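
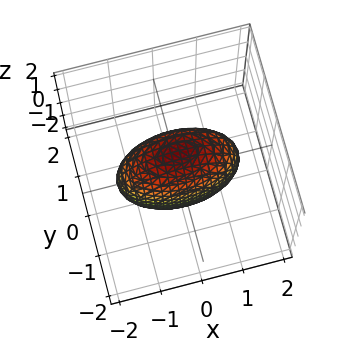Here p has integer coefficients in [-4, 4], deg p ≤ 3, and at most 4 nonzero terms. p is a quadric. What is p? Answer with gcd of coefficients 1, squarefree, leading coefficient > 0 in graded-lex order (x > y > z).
deg p = 2.
Symmetries: it's symmetric under y → −y, forcing even powers of y; mirror symmetry x ↦ −x ⇒ only even powers of x; it's symmetric under z → −z, forcing even powers of z.
Putting this together gives p.

x^2 + 3*y^2 + z^2 - 2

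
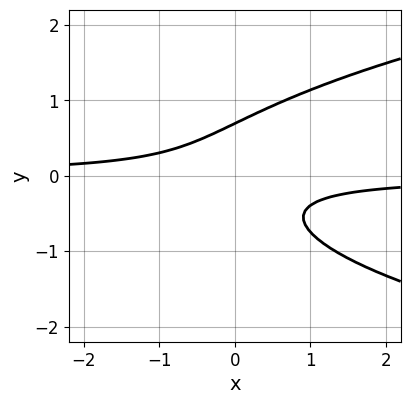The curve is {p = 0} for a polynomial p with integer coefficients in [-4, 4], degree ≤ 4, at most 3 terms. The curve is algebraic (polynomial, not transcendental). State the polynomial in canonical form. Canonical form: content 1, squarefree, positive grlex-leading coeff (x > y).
deg p = 3. The shape is more complex than any degree-2 curve.
Reading off the gridlines: the curve avoids every integer x-axis point in the box.
Assembling these constraints gives the stated polynomial.

3*y^3 - 3*x*y - 1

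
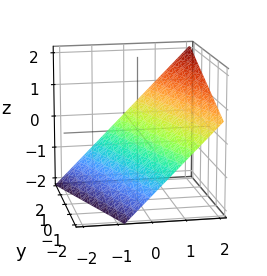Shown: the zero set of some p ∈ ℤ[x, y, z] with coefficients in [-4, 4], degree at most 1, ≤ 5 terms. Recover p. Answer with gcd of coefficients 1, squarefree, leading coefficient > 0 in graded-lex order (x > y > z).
deg p = 1.
From the visible intercepts: it crosses the y-axis at the gridline y = 2.
Fitting integer coefficients to these (and the overall shape) gives p.

3*x + y - 3*z - 2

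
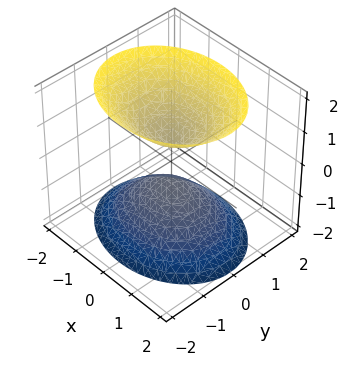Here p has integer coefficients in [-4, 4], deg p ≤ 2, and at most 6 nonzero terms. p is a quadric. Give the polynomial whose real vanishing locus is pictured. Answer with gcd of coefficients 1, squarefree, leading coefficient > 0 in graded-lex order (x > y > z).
1. I count 2 distinct pieces. They look like related sheets of one shape, so recover p as a whole.
2. Degree: two separate bowl-shaped sheets opening away from each other; a quadric, so deg p = 2.
3. Symmetries: mirror symmetry x ↦ −x ⇒ only even powers of x; the z ↦ −z reflection is a symmetry, so z appears only in even powers; it's symmetric under y → −y, forcing even powers of y.
4. From the visible intercepts: it misses every integer gridline on the y-axis; the surface avoids every integer x-axis point in the box.
5. Assembling these constraints gives the stated polynomial.

2*x^2 + 3*y^2 - 2*z^2 + 1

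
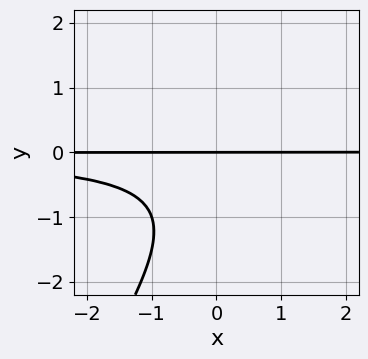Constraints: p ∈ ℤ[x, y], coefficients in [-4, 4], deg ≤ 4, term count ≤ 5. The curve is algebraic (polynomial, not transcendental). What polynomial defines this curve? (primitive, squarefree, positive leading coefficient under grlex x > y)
3*x*y^2 - 2*y^3 - 2*y^2 - 3*y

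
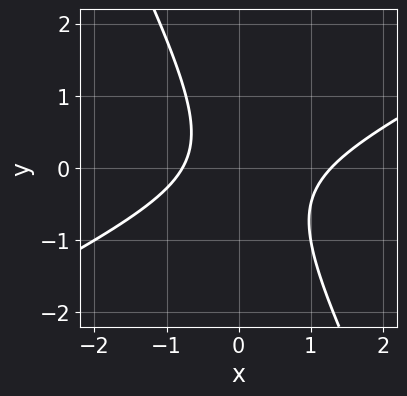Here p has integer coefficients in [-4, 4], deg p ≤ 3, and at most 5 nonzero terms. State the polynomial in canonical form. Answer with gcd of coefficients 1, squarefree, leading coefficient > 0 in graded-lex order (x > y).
(a) The degree is 2 — the shape is more complex than any degree-1 curve.
(b) Observable constraints: it misses every integer gridline on the y-axis.
(c) Matching integer coefficients to the picture gives p.

2*x^2 - 3*x*y - 2*y^2 - x - 2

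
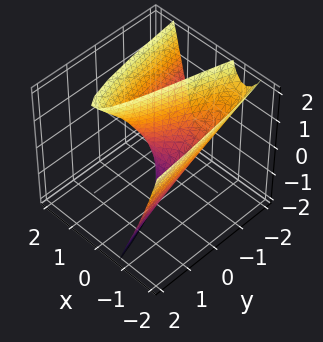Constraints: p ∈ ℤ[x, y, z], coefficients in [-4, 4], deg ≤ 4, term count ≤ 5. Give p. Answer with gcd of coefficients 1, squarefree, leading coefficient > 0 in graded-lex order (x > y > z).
3*x^3 + 2*x^2 - 3*x*z - x + 2*y

First, degree: no degree-2 surface has this shape, so deg p = 3.
Next, from the visible intercepts: every point of the z-axis in the box is on the surface; the x-axis gridline crossings are at x ∈ {-1, 0}; it crosses the y-axis at the gridline y = 0.
Finally, together with the visible shape, these determine p as stated.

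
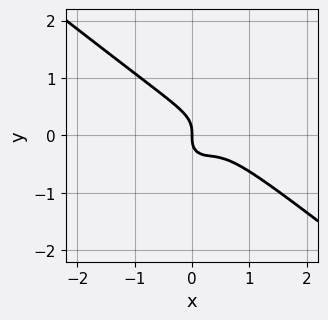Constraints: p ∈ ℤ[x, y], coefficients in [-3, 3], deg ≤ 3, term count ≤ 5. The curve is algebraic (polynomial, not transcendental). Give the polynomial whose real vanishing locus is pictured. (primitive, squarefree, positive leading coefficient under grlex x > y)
Degree: the shape is more complex than any degree-2 curve, so deg p = 3.
Against the integer gridlines: it meets the y-axis at y = 0 (among the integer gridlines); it meets the x-axis at x = 0 (among the integer gridlines).
These observations pin down the coefficients.

3*x^3 + 2*x^2*y + 3*y^3 - 2*x^2 + x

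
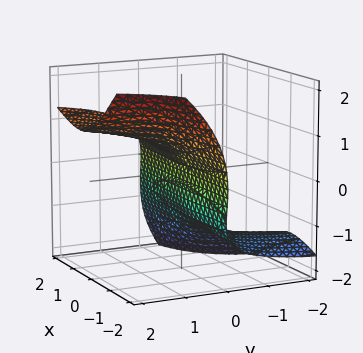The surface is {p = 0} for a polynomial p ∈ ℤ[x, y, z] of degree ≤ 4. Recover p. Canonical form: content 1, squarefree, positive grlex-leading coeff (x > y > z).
2*x^2*y - 3*x*y*z - 2*z^3 - 2*z^2 + 3*y

The degree is 3 — no degree-2 surface has this shape.
Reading off the gridlines: it meets the y-axis at y = 0 (among the integer gridlines); among the integer gridlines, it crosses the z-axis at z ∈ {-1, 0}.
The integer polynomial consistent with all of this is the stated p. Check: (2, 0, 0) on the x-axis lies on the surface, and p(2, 0, 0) = 0. ✓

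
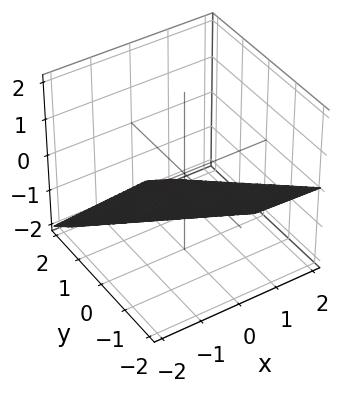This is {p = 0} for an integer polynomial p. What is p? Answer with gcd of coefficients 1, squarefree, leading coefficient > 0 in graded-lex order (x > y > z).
(a) The degree is 1 — the surface is flat (a plane).
(b) Observable constraints: one z-axis crossing is at z = -1; it crosses the y-axis at the gridline y = -1.
(c) Assembling these constraints gives the stated polynomial. Check: (-2, 0, 0) on the x-axis lies on the surface, and p(-2, 0, 0) = 0. ✓

x + 2*y + 2*z + 2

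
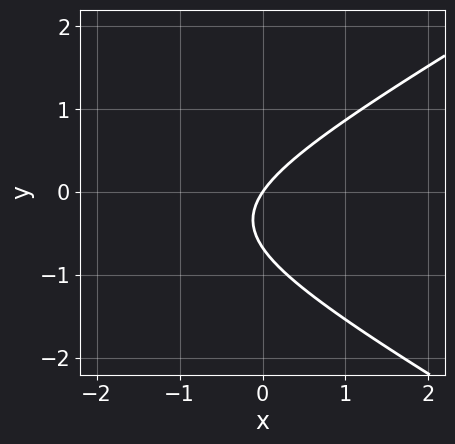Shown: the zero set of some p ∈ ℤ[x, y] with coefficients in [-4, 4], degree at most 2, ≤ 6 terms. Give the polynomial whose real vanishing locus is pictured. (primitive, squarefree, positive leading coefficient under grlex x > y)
x^2 - 3*y^2 + 3*x - 2*y

(a) Degree: the shape is more complex than any degree-1 curve, so deg p = 2.
(b) Checking where it meets the axes: it crosses the x-axis at the gridline x = 0; it crosses the y-axis at the gridline y = 0.
(c) Putting this together gives p.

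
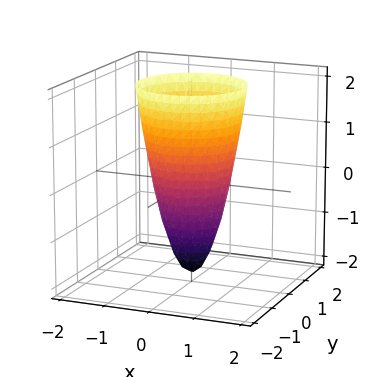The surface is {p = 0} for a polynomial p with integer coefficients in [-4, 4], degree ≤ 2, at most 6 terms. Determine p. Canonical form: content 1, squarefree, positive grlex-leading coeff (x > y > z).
(a) deg p = 2. A generic line meets the surface in up to 2 points.
(b) Symmetry: every cross-section ⟂ z is a circle, so x, y appear only via x² + y².
(c) Reading off the gridlines: a circular section at z = 1 has radius exactly 1; it crosses the z-axis at the gridline z = -2.
(d) Solving for integer coefficients yields p as stated.

3*x^2 + 3*y^2 - z - 2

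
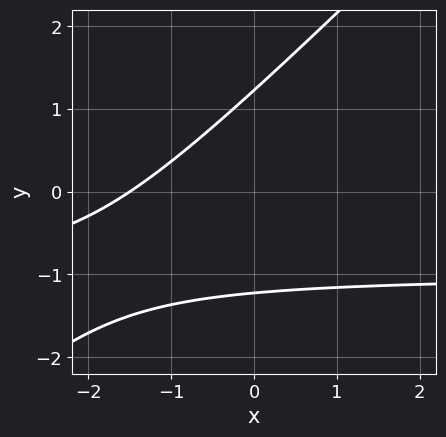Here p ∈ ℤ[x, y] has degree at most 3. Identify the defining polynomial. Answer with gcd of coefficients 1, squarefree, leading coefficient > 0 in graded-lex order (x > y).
First, degree: a generic line meets the curve in up to 2 points, so deg p = 2.
Finally, putting this together gives p.

2*x*y - 2*y^2 + 2*x + 3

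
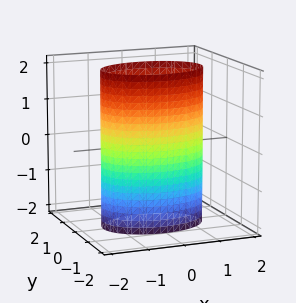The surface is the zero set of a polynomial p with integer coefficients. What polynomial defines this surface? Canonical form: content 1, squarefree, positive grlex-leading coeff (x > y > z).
First, the degree is 2 — constant cross-section along one axis; a quadric.
Next, symmetries: the y ↦ −y reflection is a symmetry, so y appears only in even powers; the x ↦ −x reflection is a symmetry, so x appears only in even powers; it's symmetric under z → −z, forcing even powers of z.
Next, observable constraints: among the integer gridlines, it crosses the y-axis at y ∈ {-1, 1}; no z-intercept at any integer in the box.
Finally, assembling these constraints gives the stated polynomial.

x^2 + 2*y^2 - 2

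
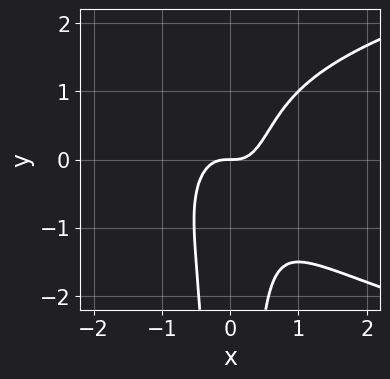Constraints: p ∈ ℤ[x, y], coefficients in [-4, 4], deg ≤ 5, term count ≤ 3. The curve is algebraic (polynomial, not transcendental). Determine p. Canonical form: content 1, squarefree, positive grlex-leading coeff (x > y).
2*x^2*y^2 - 3*x^3 + y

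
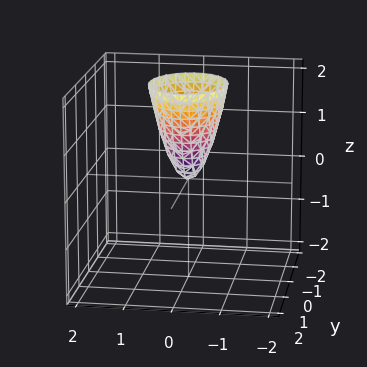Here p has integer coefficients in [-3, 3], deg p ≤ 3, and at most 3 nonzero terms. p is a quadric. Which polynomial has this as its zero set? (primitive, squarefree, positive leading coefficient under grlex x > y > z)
3*x^2 + 2*y^2 - z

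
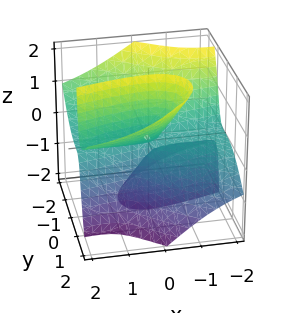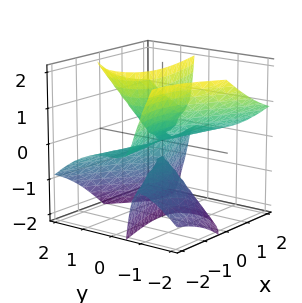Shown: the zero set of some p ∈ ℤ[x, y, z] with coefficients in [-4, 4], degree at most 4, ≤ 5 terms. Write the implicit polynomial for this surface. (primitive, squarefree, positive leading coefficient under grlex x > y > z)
There are 2 components. They look like related sheets of one shape, so recover p as a whole.
deg p = 3. The shape is more complex than any degree-2 surface.
From the visible intercepts: every point of the x-axis in the box is on the surface; it meets the y-axis at y = 0 (among the integer gridlines).
Putting this together gives p. Check: (0, 0, 2) on the z-axis lies on the surface, and p(0, 0, 2) = 0. ✓

x^2*z - 3*x*y*z + 2*y^3 - 2*y*z^2 - y*z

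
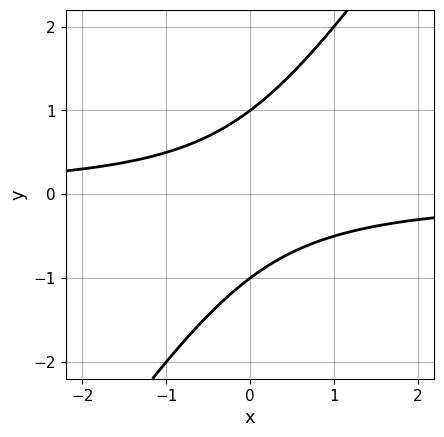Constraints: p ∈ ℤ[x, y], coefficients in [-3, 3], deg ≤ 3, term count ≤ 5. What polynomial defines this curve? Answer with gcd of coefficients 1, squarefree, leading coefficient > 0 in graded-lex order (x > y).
First, degree: no degree-1 curve has this shape, so deg p = 2.
Next, against the integer gridlines: it misses every integer gridline on the x-axis; among the integer gridlines, it crosses the y-axis at y ∈ {-1, 1}.
Finally, these observations pin down the coefficients.

3*x*y - 2*y^2 + 2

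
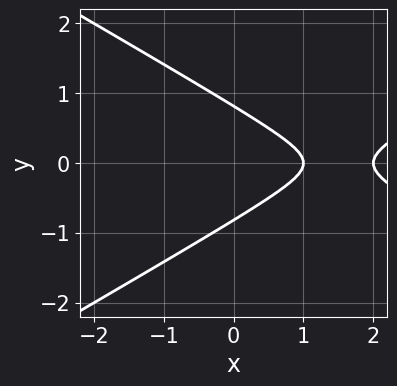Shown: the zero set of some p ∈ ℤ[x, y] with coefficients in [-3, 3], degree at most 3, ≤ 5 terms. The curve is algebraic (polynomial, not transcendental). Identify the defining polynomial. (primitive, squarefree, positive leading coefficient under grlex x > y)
1. Degree: no degree-1 curve has this shape, so deg p = 2.
2. Symmetries: mirror symmetry y ↦ −y ⇒ only even powers of y.
3. Checking where it meets the axes: among the integer gridlines, it crosses the x-axis at x ∈ {1, 2}.
4. Assembling these constraints gives the stated polynomial.

x^2 - 3*y^2 - 3*x + 2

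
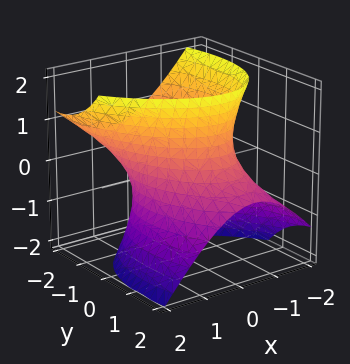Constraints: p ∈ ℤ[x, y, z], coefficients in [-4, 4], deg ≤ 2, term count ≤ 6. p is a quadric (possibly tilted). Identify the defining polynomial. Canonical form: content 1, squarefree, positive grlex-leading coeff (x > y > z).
2*x^2 + x*y + y^2 + 2*y*z - z^2 - 2

First, deg p = 2. No degree-1 surface has this shape.
Next, checking where it meets the axes: no z-intercept at any integer in the box; among the integer gridlines, it crosses the x-axis at x ∈ {-1, 1}.
Finally, putting this together gives p.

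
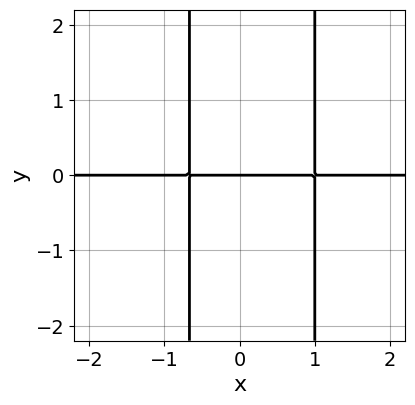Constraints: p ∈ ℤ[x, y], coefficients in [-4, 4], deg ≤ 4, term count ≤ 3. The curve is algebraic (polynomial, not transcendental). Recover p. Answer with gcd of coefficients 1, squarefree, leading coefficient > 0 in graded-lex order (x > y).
3*x^2*y - x*y - 2*y

1. deg p = 3.
2. Checking where it meets the axes: it crosses the y-axis at the gridline y = 0; the visible x-axis segment lies entirely on the curve.
3. Matching integer coefficients to the picture gives p.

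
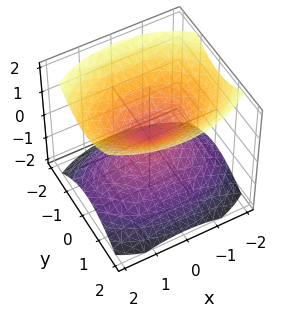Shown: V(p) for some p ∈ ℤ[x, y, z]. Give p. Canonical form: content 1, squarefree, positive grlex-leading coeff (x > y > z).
x^2 + 2*y^2 - 2*z^2

First, I count 2 distinct pieces. They look like related sheets of one shape, so recover p as a whole.
Next, degree: two nappes meeting at a single point; a quadric, so deg p = 2.
Next, symmetries: it's symmetric under x → −x, forcing even powers of x; it's symmetric under z → −z, forcing even powers of z; it's symmetric under y → −y, forcing even powers of y.
Then, checking where it meets the axes: it crosses the y-axis at the gridline y = 0; one z-axis crossing is at z = 0.
Finally, these observations pin down the coefficients.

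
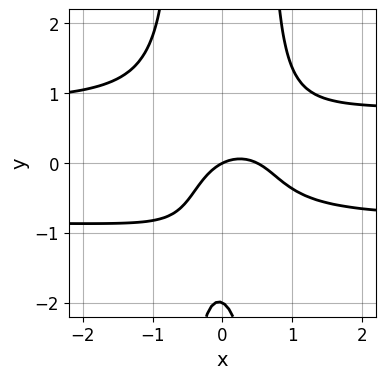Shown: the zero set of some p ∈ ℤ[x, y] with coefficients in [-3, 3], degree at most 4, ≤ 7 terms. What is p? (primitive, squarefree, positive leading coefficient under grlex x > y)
3*x^2*y^2 - 2*x^2 - y^2 + x - 2*y

1. Degree: the shape is more complex than any degree-3 curve, so deg p = 4.
2. From the axis intercepts and sections: one x-axis crossing is at x = 0; the y-axis gridline crossings are at y ∈ {-2, 0}.
3. Assembling these constraints gives the stated polynomial.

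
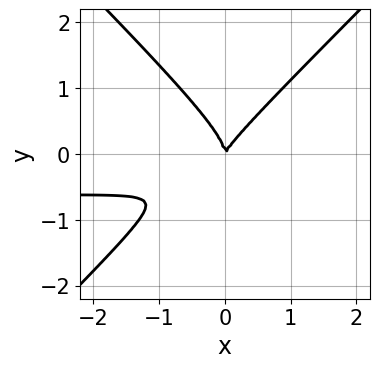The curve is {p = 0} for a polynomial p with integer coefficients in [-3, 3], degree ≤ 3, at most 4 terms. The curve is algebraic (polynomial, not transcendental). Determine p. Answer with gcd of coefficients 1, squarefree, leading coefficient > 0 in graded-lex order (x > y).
(a) Degree: the shape is more complex than any degree-2 curve, so deg p = 3.
(b) Against the integer gridlines: it meets the x-axis at x = 0 (among the integer gridlines); it meets the y-axis at y = 0 (among the integer gridlines).
(c) Matching integer coefficients to the picture gives p.

3*x^2*y - 3*y^3 + 2*x^2 - x*y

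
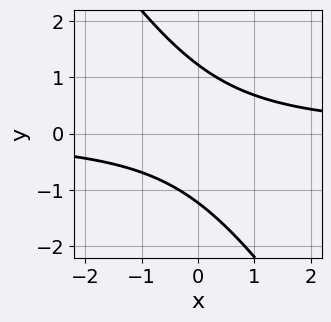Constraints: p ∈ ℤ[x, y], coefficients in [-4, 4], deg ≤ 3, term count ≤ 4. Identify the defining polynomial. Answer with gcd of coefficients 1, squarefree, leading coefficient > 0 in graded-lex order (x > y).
First, deg p = 2.
Then, checking where it meets the axes: the curve avoids every integer x-axis point in the box.
Finally, fitting integer coefficients to these (and the overall shape) gives p.

3*x*y + 2*y^2 - 3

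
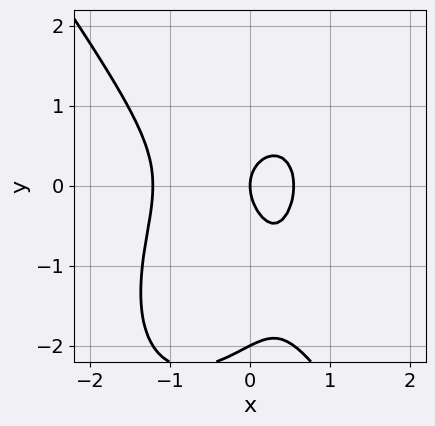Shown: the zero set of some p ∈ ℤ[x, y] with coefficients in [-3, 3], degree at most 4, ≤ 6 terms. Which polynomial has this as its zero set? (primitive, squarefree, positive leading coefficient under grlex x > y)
First, the degree is 3 — a generic line meets the curve in up to 3 points.
Then, reading off the gridlines: it crosses the x-axis at the gridline x = 0; among the integer gridlines, it crosses the y-axis at y ∈ {-2, 0}.
Finally, solving for integer coefficients yields p as stated.

3*x^3 + y^3 + 2*x^2 + 2*y^2 - 2*x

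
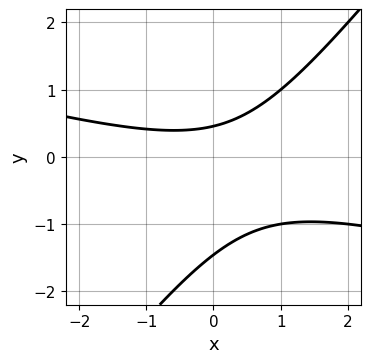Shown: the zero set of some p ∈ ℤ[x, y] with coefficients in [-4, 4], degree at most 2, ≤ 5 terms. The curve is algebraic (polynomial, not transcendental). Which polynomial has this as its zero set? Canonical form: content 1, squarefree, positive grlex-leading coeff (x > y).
x^2 + 3*x*y - 3*y^2 - 3*y + 2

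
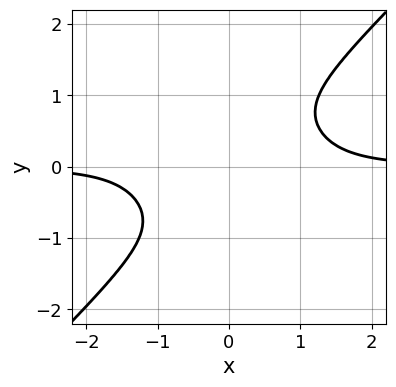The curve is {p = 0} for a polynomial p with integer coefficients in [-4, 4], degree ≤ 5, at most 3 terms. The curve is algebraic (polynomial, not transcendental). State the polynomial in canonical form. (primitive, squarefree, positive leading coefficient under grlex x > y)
x^3*y - y^4 - 1

1. Degree: the shape is more complex than any degree-3 curve, so deg p = 4.
2. Against the integer gridlines: the curve avoids every integer x-axis point in the box; no y-intercept at any integer in the box.
3. These observations pin down the coefficients.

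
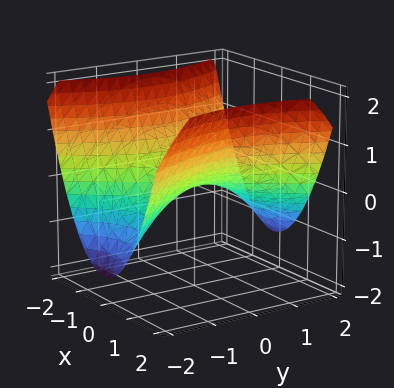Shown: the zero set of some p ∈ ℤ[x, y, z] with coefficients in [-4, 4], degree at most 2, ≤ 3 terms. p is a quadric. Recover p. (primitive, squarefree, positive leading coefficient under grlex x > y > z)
First, deg p = 2. A hyperbolic paraboloid; a quadric.
Then, symmetries: it's symmetric under x → −x, forcing even powers of x; the y ↦ −y reflection is a symmetry, so y appears only in even powers.
Next, from the visible intercepts: one z-axis crossing is at z = 0; it crosses the x-axis at the gridline x = 0; one y-axis crossing is at y = 0.
Finally, matching integer coefficients to the picture gives p.

2*x^2 - y^2 - 3*z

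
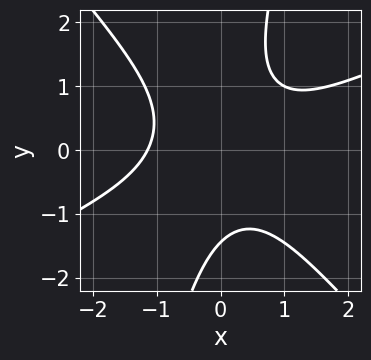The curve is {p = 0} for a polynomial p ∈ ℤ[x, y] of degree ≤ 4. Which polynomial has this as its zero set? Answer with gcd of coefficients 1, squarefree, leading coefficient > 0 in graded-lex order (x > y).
2*x^3 - 3*x^2*y - 3*x*y^2 + y^3 + 3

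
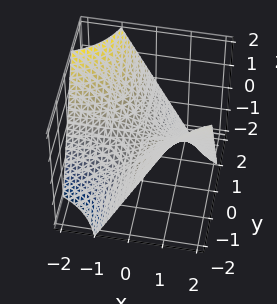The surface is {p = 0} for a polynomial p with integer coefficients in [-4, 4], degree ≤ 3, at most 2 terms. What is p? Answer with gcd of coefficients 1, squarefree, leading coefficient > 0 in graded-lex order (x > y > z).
x*y + z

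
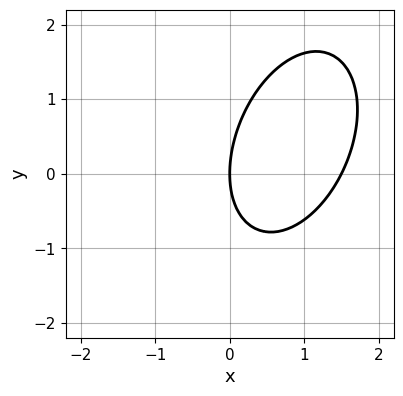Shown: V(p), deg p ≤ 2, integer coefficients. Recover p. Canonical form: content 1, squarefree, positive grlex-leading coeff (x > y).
The degree is 2 — a generic line meets the curve in up to 2 points.
Against the integer gridlines: it meets the y-axis at y = 0 (among the integer gridlines); it meets the x-axis at x = 0 (among the integer gridlines).
Together with the visible shape, these determine p as stated.

2*x^2 - x*y + y^2 - 3*x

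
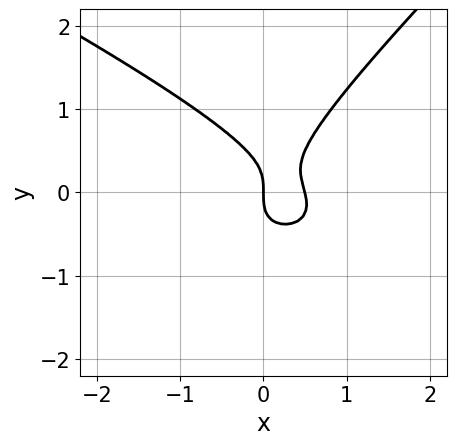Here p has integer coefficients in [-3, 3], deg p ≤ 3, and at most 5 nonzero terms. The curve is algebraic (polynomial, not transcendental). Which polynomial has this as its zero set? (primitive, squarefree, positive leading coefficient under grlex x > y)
x^2*y + x*y^2 - 2*y^3 + 2*x^2 - x

(a) The degree is 3 — the shape is more complex than any degree-2 curve.
(b) Observable constraints: it meets the x-axis at x = 0 (among the integer gridlines); it crosses the y-axis at the gridline y = 0.
(c) Putting this together gives p.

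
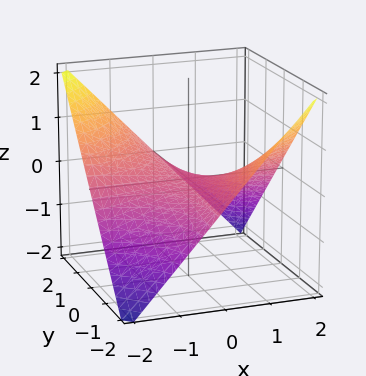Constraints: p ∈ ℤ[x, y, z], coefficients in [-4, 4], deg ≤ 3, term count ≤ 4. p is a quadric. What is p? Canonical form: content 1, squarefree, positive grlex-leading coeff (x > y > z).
x*y + 2*z

The degree is 2 — a hyperbolic paraboloid; a quadric.
From the axis intercepts and sections: every point of the y-axis in the box is on the surface; every point of the x-axis in the box is on the surface; it meets the z-axis at z = 0 (among the integer gridlines).
Solving for integer coefficients yields p as stated.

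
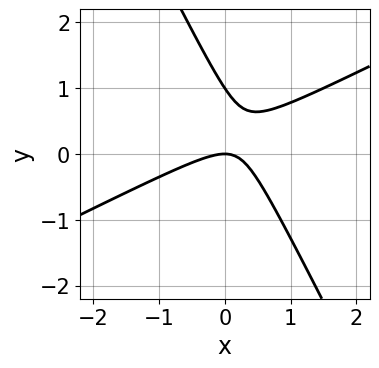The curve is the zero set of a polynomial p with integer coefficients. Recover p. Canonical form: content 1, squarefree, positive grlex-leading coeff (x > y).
2*x^2 - 3*x*y - 2*y^2 + 2*y

deg p = 2.
Observable constraints: the y-axis gridline crossings are at y ∈ {0, 1}; it meets the x-axis at x = 0 (among the integer gridlines).
Fitting integer coefficients to these (and the overall shape) gives p.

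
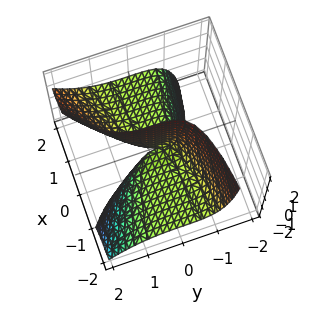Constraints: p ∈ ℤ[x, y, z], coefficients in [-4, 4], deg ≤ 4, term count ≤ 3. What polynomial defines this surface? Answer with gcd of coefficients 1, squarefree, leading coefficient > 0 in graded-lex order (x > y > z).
x*y*z - y^3 + 2*x*z

Degree: a generic line meets the surface in up to 3 points, so deg p = 3.
Checking where it meets the axes: one y-axis crossing is at y = 0; the visible z-axis segment lies entirely on the surface; the visible x-axis segment lies entirely on the surface.
These observations pin down the coefficients.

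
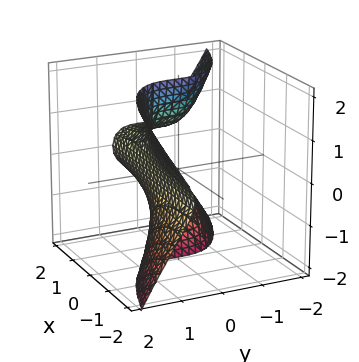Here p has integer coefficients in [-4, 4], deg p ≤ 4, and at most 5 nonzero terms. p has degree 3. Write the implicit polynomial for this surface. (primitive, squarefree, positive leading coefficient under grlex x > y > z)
2*x*z^2 + 3*y^3 - 1

1. Degree: no degree-2 surface has this shape, so deg p = 3.
2. Reading off the gridlines: the surface avoids every integer x-axis point in the box; it misses every integer gridline on the z-axis.
3. Putting this together gives p.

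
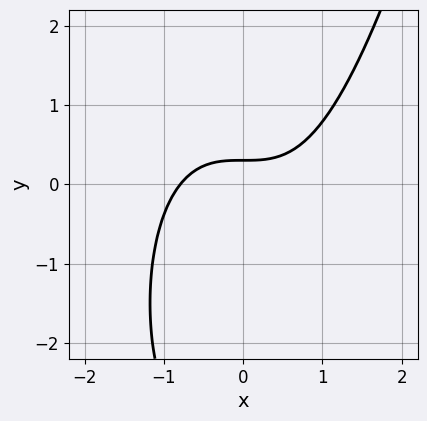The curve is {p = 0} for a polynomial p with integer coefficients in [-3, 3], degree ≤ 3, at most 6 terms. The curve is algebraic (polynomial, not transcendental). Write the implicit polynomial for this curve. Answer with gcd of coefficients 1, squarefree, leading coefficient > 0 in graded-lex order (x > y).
deg p = 3.
Matching integer coefficients to the picture gives p.

2*x^3 - y^2 - 3*y + 1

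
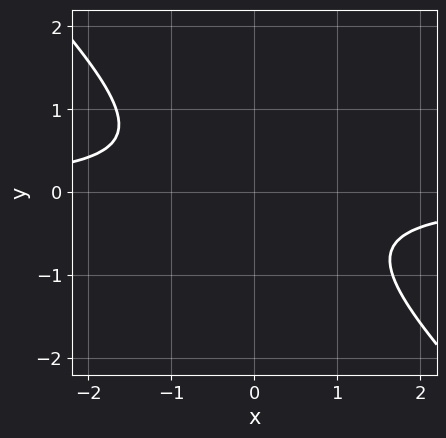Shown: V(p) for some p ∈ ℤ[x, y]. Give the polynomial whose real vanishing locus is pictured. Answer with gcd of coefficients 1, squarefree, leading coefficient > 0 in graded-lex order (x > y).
deg p = 2.
From the visible intercepts: it misses every integer gridline on the x-axis; it misses every integer gridline on the y-axis.
Putting this together gives p.

3*x*y + 3*y^2 + 2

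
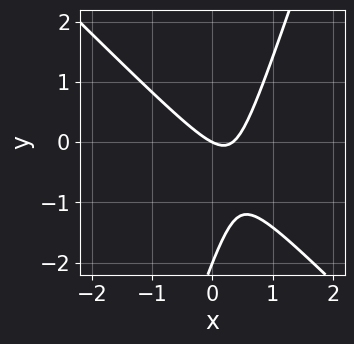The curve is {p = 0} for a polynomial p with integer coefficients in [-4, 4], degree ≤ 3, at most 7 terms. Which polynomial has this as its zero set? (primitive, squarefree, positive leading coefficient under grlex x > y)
(a) Degree: the shape is more complex than any degree-1 curve, so deg p = 2.
(b) From the visible intercepts: the y-axis gridline crossings are at y ∈ {-2, 0}; it crosses the x-axis at the gridline x = 0.
(c) Together with the visible shape, these determine p as stated.

3*x^2 + 2*x*y - y^2 - x - 2*y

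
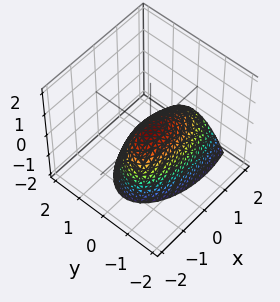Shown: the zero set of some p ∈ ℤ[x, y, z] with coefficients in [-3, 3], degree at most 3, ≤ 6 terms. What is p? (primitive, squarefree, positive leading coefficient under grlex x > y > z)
Degree: no degree-1 surface has this shape, so deg p = 2.
Against the integer gridlines: one z-axis crossing is at z = 0; it meets the y-axis at y = 0 (among the integer gridlines); one x-axis crossing is at x = 0.
These observations pin down the coefficients.

x^2 + x*z + 3*y^2 + 2*z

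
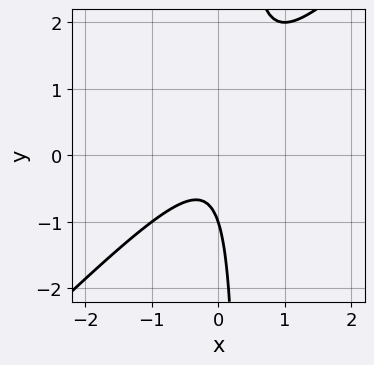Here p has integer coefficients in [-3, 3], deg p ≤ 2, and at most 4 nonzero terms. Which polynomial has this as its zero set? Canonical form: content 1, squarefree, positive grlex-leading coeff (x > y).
(a) The degree is 2 — a generic line meets the curve in up to 2 points.
(b) From the axis intercepts and sections: it crosses the y-axis at the gridline y = -1; no x-intercept at any integer in the box.
(c) Matching integer coefficients to the picture gives p.

3*x^2 - 3*x*y + y + 1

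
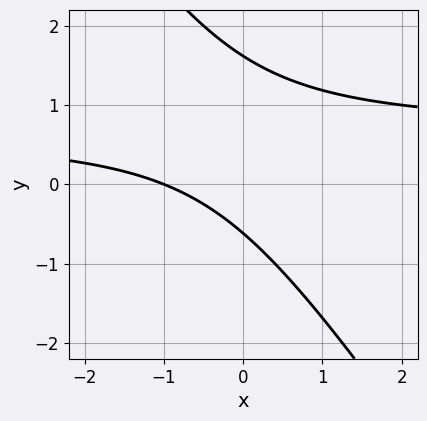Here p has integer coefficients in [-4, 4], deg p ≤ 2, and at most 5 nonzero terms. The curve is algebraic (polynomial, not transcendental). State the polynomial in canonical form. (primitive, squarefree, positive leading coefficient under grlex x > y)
The degree is 2 — no degree-1 curve has this shape.
From the axis intercepts and sections: it meets the x-axis at x = -1 (among the integer gridlines).
These observations pin down the coefficients.

3*x*y + 2*y^2 - 2*x - 2*y - 2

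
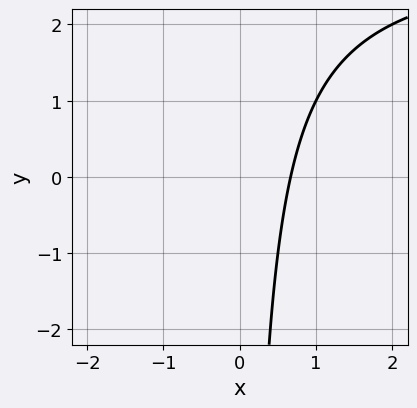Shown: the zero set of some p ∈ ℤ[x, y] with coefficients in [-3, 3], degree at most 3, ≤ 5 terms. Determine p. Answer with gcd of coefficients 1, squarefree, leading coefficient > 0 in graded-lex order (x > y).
Degree: no degree-1 curve has this shape, so deg p = 2.
Checking where it meets the axes: the curve avoids every integer y-axis point in the box.
Fitting integer coefficients to these (and the overall shape) gives p.

x*y - 3*x + 2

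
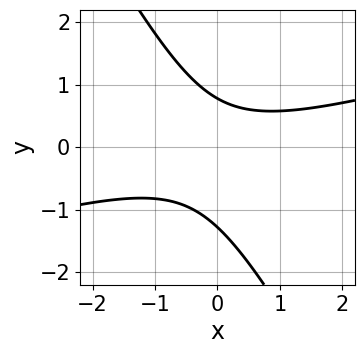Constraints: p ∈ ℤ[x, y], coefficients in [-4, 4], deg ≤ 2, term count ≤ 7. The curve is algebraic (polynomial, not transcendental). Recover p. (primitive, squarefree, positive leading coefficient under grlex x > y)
x^2 - 3*x*y - 2*y^2 - y + 2

First, the degree is 2 — a generic line meets the curve in up to 2 points.
Then, observable constraints: the curve avoids every integer x-axis point in the box.
Finally, assembling these constraints gives the stated polynomial.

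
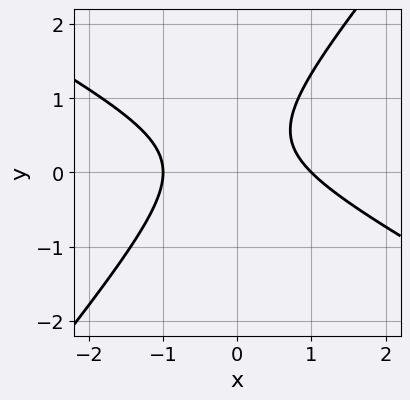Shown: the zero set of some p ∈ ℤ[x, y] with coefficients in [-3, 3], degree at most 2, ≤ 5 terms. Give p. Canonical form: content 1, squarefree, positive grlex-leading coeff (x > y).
2*x^2 + 2*x*y - 3*y^2 + 2*y - 2

First, the degree is 2 — the shape is more complex than any degree-1 curve.
Then, reading off the gridlines: the x-axis gridline crossings are at x ∈ {-1, 1}; the curve avoids every integer y-axis point in the box.
Finally, matching integer coefficients to the picture gives p.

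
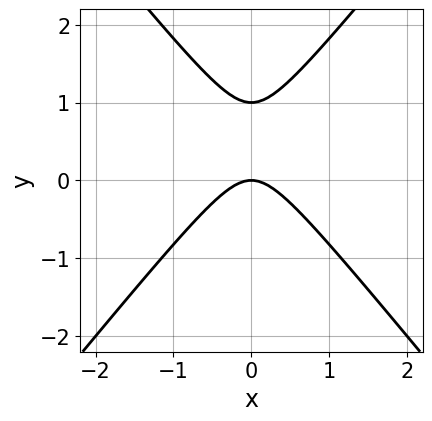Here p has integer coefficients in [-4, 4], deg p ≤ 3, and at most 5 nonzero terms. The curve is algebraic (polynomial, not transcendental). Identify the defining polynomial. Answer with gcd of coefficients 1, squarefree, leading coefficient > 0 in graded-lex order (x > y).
3*x^2 - 2*y^2 + 2*y

1. Degree: a generic line meets the curve in up to 2 points, so deg p = 2.
2. Symmetries: the x ↦ −x reflection is a symmetry, so x appears only in even powers.
3. From the visible intercepts: one x-axis crossing is at x = 0; the y-axis gridline crossings are at y ∈ {0, 1}.
4. These observations pin down the coefficients.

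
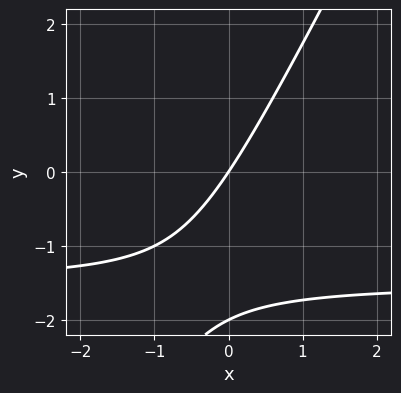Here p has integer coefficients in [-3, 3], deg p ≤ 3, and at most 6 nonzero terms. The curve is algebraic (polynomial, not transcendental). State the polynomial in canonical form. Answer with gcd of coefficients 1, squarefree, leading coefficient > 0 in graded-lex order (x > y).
2*x*y - y^2 + 3*x - 2*y

First, the degree is 2 — no degree-1 curve has this shape.
Next, from the visible intercepts: the y-axis gridline crossings are at y ∈ {-2, 0}; it meets the x-axis at x = 0 (among the integer gridlines).
Finally, putting this together gives p.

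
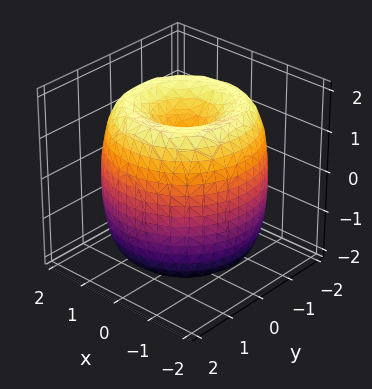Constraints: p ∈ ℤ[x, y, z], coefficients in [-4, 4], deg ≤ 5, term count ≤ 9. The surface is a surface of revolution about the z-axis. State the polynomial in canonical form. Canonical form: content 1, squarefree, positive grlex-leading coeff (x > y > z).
x^4 + 2*x^2*y^2 + y^4 - 3*x^2 - 3*y^2 + z^2 - 1

First, the degree is 4 — a generic line meets the surface in up to 4 points.
Then, by symmetry, every cross-section ⟂ z is a circle, so x, y appear only via x² + y².
Then, against the integer gridlines: a circular section at z = 1 has radius between 1 and 2; among the integer gridlines, it crosses the z-axis at z ∈ {-1, 1}.
Finally, solving for integer coefficients yields p as stated.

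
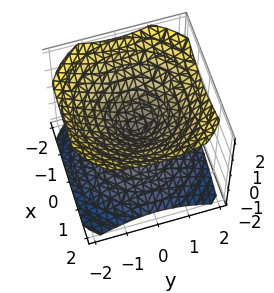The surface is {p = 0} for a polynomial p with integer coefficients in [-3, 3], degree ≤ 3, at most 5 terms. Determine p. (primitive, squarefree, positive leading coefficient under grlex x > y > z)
2*x^2 + 2*y^2 - 3*z^2

I count 2 distinct pieces.
deg p = 2.
Symmetry: the surface is invariant under rotation about z: p = q(x² + y², z); the z ↦ −z reflection is a symmetry, so z appears only in even powers.
Checking where it meets the axes: it crosses the x-axis at the gridline x = 0; a circular section at z = -1 has radius between 1 and 2.
The integer polynomial consistent with all of this is the stated p.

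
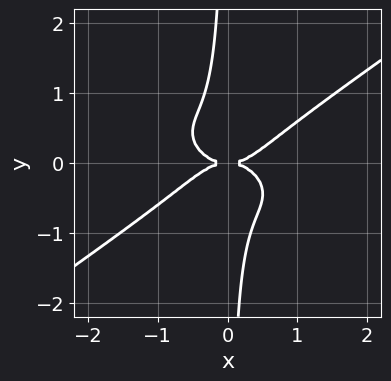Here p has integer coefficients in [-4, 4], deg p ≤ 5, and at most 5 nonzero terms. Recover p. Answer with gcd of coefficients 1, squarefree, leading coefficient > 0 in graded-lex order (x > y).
(a) The degree is 4 — no degree-3 curve has this shape.
(b) Observable constraints: it meets the x-axis at x = 0 (among the integer gridlines); one y-axis crossing is at y = 0.
(c) The integer polynomial consistent with all of this is the stated p.

x^4 - 3*x*y^3 - y^2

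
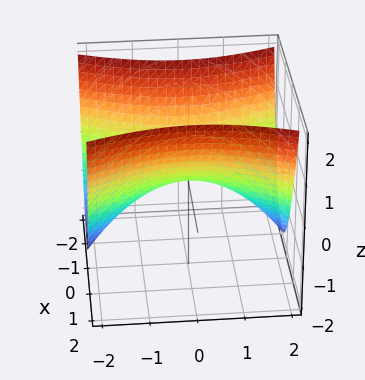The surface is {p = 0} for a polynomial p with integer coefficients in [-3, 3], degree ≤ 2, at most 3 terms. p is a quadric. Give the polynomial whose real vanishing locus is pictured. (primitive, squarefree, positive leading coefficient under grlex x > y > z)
3*x^2 - y^2 - 3*z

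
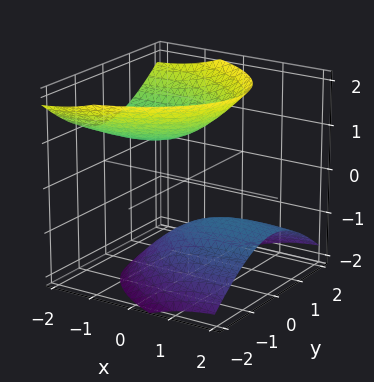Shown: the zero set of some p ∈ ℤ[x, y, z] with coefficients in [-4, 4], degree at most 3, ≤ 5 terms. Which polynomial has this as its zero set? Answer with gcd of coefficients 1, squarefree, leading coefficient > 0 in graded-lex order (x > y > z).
I count 2 distinct pieces. They look like related sheets of one shape, so recover p as a whole.
deg p = 2. The shape is more complex than any degree-1 surface.
Checking where it meets the axes: it misses every integer gridline on the x-axis; no y-intercept at any integer in the box; among the integer gridlines, it crosses the z-axis at z ∈ {-1, 1}.
These observations pin down the coefficients.

x^2 + 3*x*z + 3*y^2 - 3*z^2 + 3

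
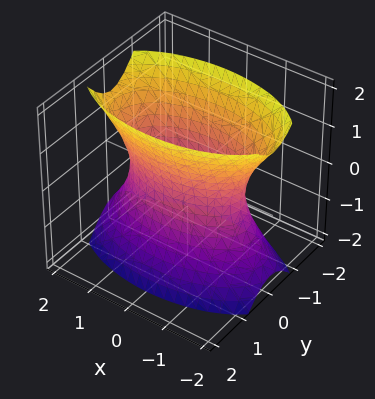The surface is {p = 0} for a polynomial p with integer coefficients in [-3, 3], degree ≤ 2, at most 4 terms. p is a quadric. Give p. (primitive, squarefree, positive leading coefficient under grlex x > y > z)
x^2 + 3*y^2 - z^2 - 2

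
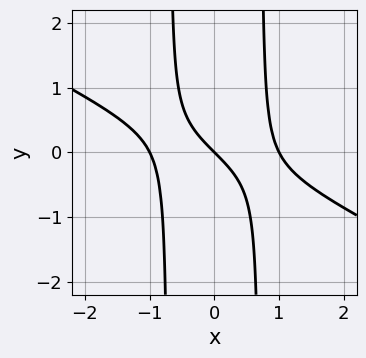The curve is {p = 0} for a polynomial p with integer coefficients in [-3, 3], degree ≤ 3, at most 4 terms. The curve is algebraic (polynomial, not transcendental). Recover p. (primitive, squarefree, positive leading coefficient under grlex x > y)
x^3 + 2*x^2*y - x - y

1. deg p = 3. No degree-2 curve has this shape.
2. Against the integer gridlines: among the integer gridlines, it crosses the x-axis at x ∈ {-1, 0, 1}; it meets the y-axis at y = 0 (among the integer gridlines).
3. The integer polynomial consistent with all of this is the stated p.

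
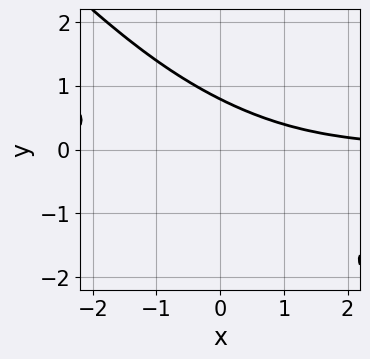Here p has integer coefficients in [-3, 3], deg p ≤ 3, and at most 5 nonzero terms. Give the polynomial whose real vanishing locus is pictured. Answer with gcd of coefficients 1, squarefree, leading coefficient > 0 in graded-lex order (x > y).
x^2*y + 3*x*y^2 + 2*y^3 - 1

(a) deg p = 3. A generic line meets the curve in up to 3 points.
(b) Reading off the gridlines: it misses every integer gridline on the x-axis.
(c) These observations pin down the coefficients.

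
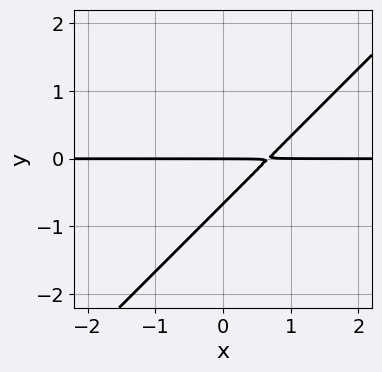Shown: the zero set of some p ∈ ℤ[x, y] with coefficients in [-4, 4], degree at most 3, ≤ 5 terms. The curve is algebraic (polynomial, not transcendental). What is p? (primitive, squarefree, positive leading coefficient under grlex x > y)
3*x*y - 3*y^2 - 2*y

1. The degree is 2 — the shape is more complex than any degree-1 curve.
2. Observable constraints: the visible x-axis segment lies entirely on the curve; it crosses the y-axis at the gridline y = 0.
3. Fitting integer coefficients to these (and the overall shape) gives p.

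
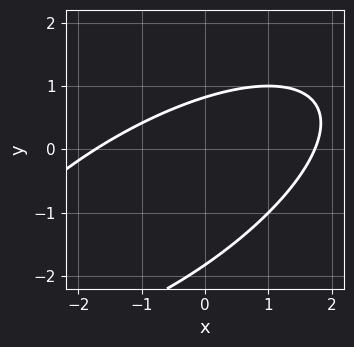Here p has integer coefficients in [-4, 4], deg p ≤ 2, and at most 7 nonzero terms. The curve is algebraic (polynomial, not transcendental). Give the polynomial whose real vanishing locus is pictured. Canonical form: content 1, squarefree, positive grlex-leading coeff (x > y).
(a) The degree is 2 — a generic line meets the curve in up to 2 points.
(b) Matching integer coefficients to the picture gives p.

x^2 - 2*x*y + 2*y^2 + 2*y - 3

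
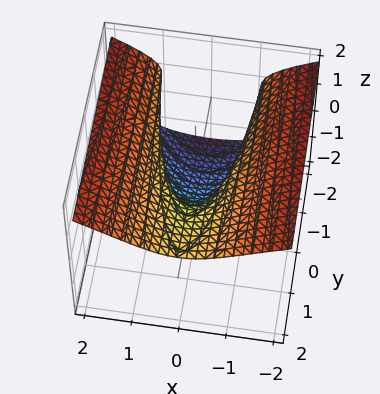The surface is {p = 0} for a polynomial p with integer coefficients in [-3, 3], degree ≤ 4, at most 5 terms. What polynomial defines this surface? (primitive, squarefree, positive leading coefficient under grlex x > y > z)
3*z^3 - 3*x^2 + 2*y*z - 2*y + 1

The degree is 3 — the shape is more complex than any degree-2 surface.
Putting this together gives p.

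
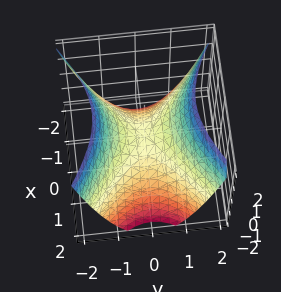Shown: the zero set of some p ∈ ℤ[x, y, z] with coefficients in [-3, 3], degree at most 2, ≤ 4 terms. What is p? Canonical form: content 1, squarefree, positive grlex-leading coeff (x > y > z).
deg p = 2. A saddle surface; a quadric.
Symmetries: it's symmetric under x → −x, forcing even powers of x; mirror symmetry y ↦ −y ⇒ only even powers of y.
Reading off the gridlines: one y-axis crossing is at y = 0; it meets the x-axis at x = 0 (among the integer gridlines); one z-axis crossing is at z = 0.
These observations pin down the coefficients.

2*x^2 - 3*y^2 + 3*z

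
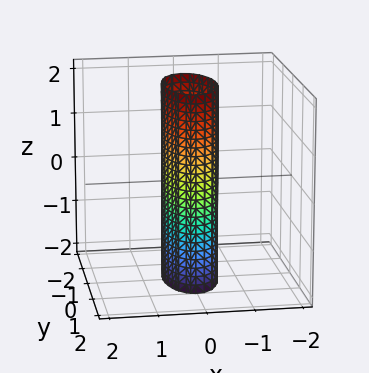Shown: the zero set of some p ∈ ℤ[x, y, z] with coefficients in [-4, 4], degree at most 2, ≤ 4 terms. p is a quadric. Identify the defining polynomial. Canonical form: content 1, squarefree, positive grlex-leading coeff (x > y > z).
The degree is 2 — constant cross-section along one axis; a quadric.
Symmetries: it's symmetric under x → −x, forcing even powers of x; it's symmetric under y → −y, forcing even powers of y; the z ↦ −z reflection is a symmetry, so z appears only in even powers.
Against the integer gridlines: no z-intercept at any integer in the box; among the integer gridlines, it crosses the y-axis at y ∈ {-1, 1}.
Putting this together gives p.

3*x^2 + y^2 - 1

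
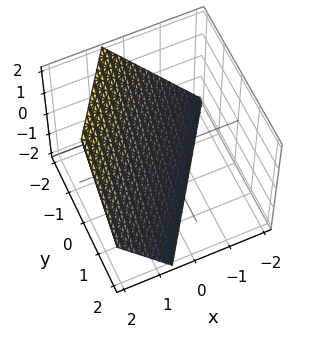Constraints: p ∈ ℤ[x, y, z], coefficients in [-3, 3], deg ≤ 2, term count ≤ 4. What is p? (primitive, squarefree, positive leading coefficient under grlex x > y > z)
(a) The degree is 1 — every cross-section is a straight line — this is a plane.
(b) Observable constraints: one z-axis crossing is at z = -1; one y-axis crossing is at y = -1.
(c) Solving for integer coefficients yields p as stated.

3*x - 2*y - 2*z - 2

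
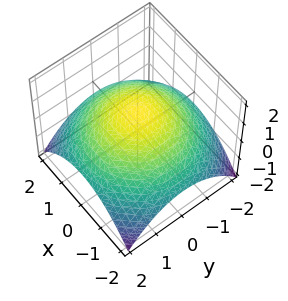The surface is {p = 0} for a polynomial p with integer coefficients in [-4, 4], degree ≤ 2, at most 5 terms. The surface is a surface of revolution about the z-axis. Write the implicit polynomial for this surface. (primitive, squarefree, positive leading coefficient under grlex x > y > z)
x^2 + y^2 + 3*z - 3

1. Degree: the shape is more complex than any degree-1 surface, so deg p = 2.
2. Symmetries: the surface is invariant under rotation about z: p = q(x² + y², z).
3. Checking where it meets the axes: one z-axis crossing is at z = 1; a circular section at z = 0 has radius between 1 and 2.
4. Assembling these constraints gives the stated polynomial.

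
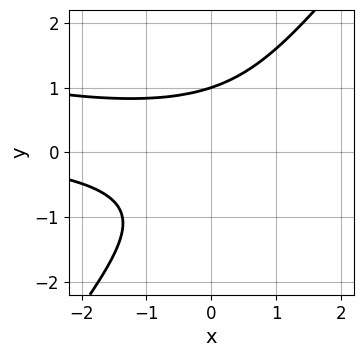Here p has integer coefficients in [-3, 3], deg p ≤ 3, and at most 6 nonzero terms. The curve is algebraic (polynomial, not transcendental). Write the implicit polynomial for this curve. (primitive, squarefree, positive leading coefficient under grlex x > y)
x^2*y + 3*x*y^2 - 3*y^3 + 3

The degree is 3 — the shape is more complex than any degree-2 curve.
From the visible intercepts: no x-intercept at any integer in the box; it crosses the y-axis at the gridline y = 1.
These observations pin down the coefficients.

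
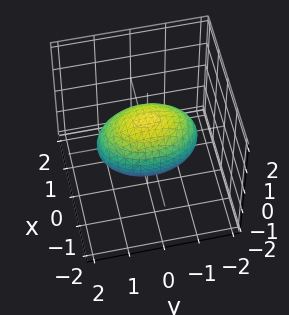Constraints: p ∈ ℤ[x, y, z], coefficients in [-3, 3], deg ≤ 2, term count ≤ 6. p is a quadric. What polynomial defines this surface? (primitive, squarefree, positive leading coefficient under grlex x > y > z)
2*x^2 + y^2 + 2*z^2 - 2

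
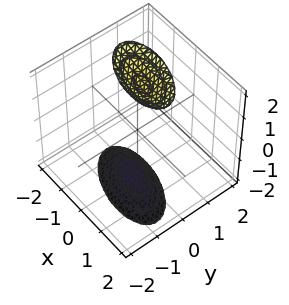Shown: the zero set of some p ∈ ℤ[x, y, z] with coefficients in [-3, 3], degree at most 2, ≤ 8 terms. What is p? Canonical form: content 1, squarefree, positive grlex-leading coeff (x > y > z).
The picture has 2 separate pieces. Treating them together as one polynomial.
The degree is 2 — no degree-1 surface has this shape.
From the visible intercepts: the surface avoids every integer x-axis point in the box; no y-intercept at any integer in the box.
Matching integer coefficients to the picture gives p.

x^2 + x*y + 3*y^2 - y*z - z^2 + 3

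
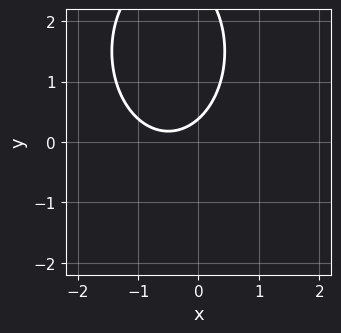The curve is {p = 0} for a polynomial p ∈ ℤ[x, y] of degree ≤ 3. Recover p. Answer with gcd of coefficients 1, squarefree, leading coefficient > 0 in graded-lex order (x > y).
deg p = 2. The shape is more complex than any degree-1 curve.
From the visible intercepts: it misses every integer gridline on the x-axis.
Solving for integer coefficients yields p as stated.

2*x^2 + y^2 + 2*x - 3*y + 1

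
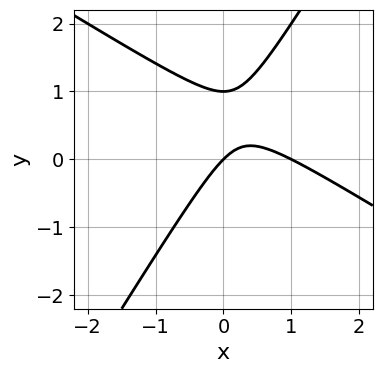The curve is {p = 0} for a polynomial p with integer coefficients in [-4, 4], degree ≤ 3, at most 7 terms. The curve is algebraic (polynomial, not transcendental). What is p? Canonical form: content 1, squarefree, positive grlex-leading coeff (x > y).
x^2 + x*y - y^2 - x + y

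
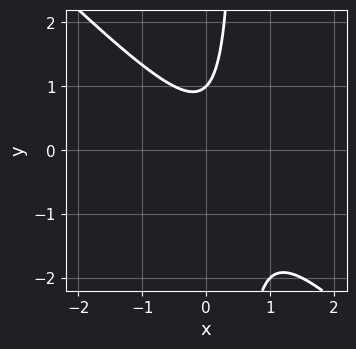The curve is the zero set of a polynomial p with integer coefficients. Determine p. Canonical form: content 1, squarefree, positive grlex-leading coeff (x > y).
2*x^2 + 2*x*y - x - y + 1

1. The degree is 2 — a generic line meets the curve in up to 2 points.
2. Checking where it meets the axes: no x-intercept at any integer in the box; one y-axis crossing is at y = 1.
3. Fitting integer coefficients to these (and the overall shape) gives p.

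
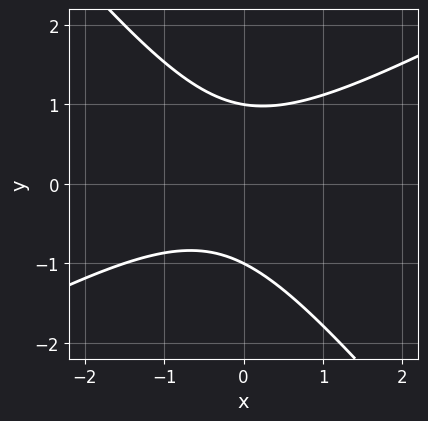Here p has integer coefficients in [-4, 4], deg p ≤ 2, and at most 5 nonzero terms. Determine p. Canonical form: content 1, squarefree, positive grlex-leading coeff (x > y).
2*x^2 - 2*x*y - 3*y^2 + x + 3

First, the degree is 2 — the shape is more complex than any degree-1 curve.
Then, from the axis intercepts and sections: the y-axis gridline crossings are at y ∈ {-1, 1}; the curve avoids every integer x-axis point in the box.
Finally, matching integer coefficients to the picture gives p.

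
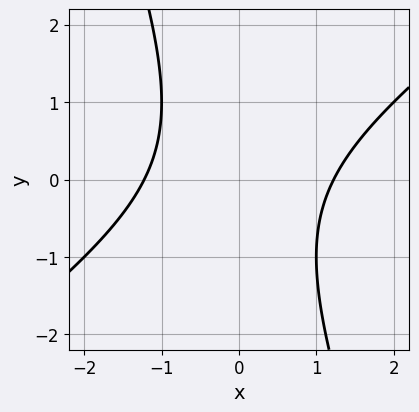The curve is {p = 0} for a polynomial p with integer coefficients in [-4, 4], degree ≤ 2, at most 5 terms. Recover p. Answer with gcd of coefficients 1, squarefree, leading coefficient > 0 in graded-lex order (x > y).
(a) deg p = 2. The shape is more complex than any degree-1 curve.
(b) From the axis intercepts and sections: it misses every integer gridline on the y-axis.
(c) The integer polynomial consistent with all of this is the stated p.

2*x^2 - 2*x*y - y^2 - 3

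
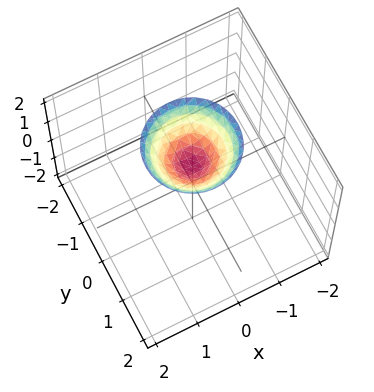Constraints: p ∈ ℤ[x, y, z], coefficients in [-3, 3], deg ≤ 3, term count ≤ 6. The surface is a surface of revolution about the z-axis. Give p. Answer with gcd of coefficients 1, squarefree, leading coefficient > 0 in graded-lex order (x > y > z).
1. Degree: no degree-1 surface has this shape, so deg p = 2.
2. Symmetries: the surface is invariant under rotation about z: p = q(x² + y², z).
3. Reading off the gridlines: the surface avoids every integer x-axis point in the box; it crosses the z-axis at the gridline z = 1; a circular section at z = 2 has radius exactly 1; it misses every integer gridline on the y-axis.
4. These observations pin down the coefficients.

x^2 + y^2 - z + 1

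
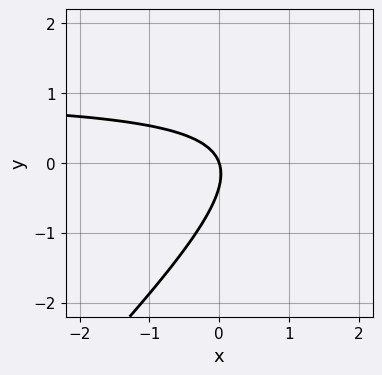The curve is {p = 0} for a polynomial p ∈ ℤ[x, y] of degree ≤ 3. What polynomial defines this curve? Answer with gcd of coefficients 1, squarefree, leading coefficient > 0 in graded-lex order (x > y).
3*x*y - 3*y^2 - 3*x - y

1. Degree: the shape is more complex than any degree-1 curve, so deg p = 2.
2. From the visible intercepts: it meets the x-axis at x = 0 (among the integer gridlines); it crosses the y-axis at the gridline y = 0.
3. Putting this together gives p.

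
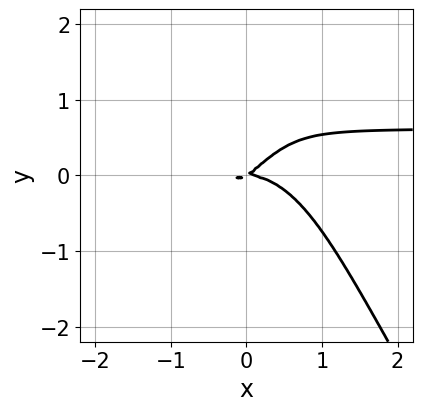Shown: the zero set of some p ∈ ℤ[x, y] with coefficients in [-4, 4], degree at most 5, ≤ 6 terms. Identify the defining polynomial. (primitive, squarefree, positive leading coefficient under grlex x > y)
3*x^3*y + 2*x^2*y^2 - 2*x^3 - 2*x*y + 3*y^2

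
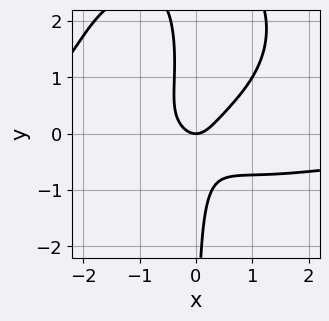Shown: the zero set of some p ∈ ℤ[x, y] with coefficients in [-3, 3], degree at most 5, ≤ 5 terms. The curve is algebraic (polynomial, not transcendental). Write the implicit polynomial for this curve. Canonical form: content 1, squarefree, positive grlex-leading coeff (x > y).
(a) Degree: the shape is more complex than any degree-3 curve, so deg p = 4.
(b) Checking where it meets the axes: it crosses the y-axis at the gridline y = 0; one x-axis crossing is at x = 0.
(c) Solving for integer coefficients yields p as stated.

x^3*y + x*y^3 - 3*x*y^2 + 2*x^2 - y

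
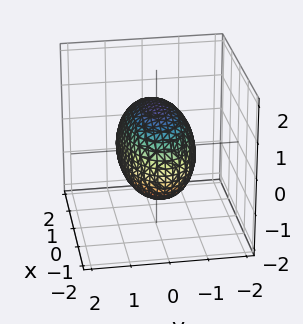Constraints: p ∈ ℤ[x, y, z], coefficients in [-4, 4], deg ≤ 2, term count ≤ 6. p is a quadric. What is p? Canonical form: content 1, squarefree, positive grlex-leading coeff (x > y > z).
x^2 + 3*y^2 + 2*z^2 - 3

1. deg p = 2. Bounded and convex; a quadric.
2. Symmetries: the z ↦ −z reflection is a symmetry, so z appears only in even powers; the y ↦ −y reflection is a symmetry, so y appears only in even powers; it's symmetric under x → −x, forcing even powers of x.
3. Observable constraints: the y-axis gridline crossings are at y ∈ {-1, 1}.
4. Assembling these constraints gives the stated polynomial.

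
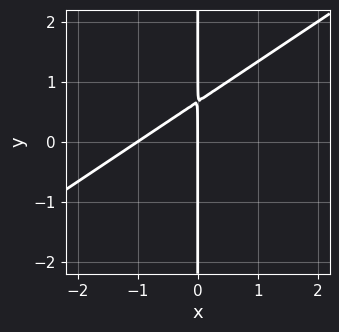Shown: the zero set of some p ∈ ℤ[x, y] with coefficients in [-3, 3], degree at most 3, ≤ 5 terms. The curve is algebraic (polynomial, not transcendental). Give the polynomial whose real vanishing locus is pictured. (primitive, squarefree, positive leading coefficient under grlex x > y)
2*x^2 - 3*x*y + 2*x

First, deg p = 2. The shape is more complex than any degree-1 curve.
Then, from the axis intercepts and sections: the x-axis gridline crossings are at x ∈ {-1, 0}; the visible y-axis segment lies entirely on the curve.
Finally, fitting integer coefficients to these (and the overall shape) gives p.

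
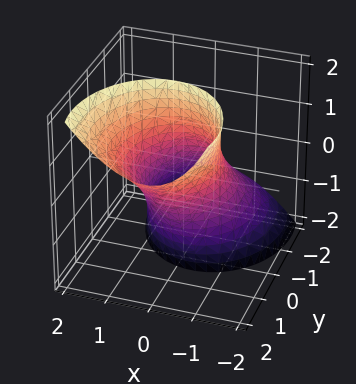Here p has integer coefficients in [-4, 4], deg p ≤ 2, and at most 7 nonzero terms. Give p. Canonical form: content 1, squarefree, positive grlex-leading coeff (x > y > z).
deg p = 2. A generic line meets the surface in up to 2 points.
Observable constraints: no z-intercept at any integer in the box; among the integer gridlines, it crosses the x-axis at x ∈ {-1, 1}.
Putting this together gives p.

3*x^2 - x*z + 2*y^2 - 3*y*z - 3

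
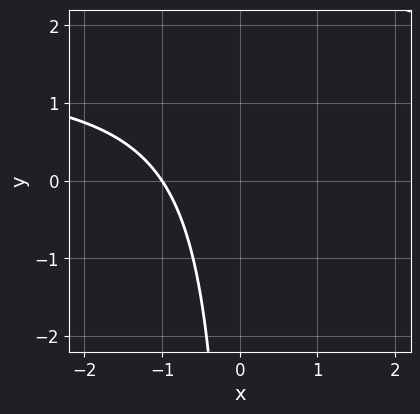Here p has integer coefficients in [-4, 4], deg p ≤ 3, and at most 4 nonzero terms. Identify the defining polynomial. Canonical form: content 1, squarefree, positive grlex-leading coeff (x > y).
2*x*y - 3*x - 3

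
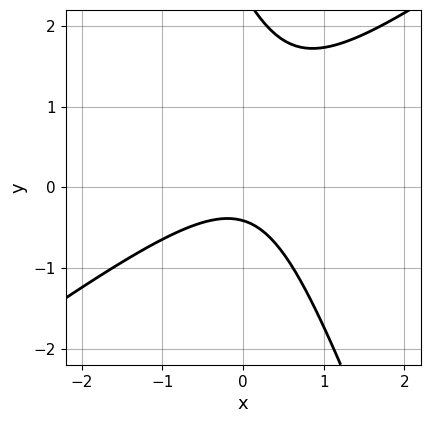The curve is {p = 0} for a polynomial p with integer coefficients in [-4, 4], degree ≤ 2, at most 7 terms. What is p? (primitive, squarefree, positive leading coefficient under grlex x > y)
First, deg p = 2. No degree-1 curve has this shape.
Next, from the axis intercepts and sections: no x-intercept at any integer in the box.
Finally, matching integer coefficients to the picture gives p.

2*x^2 - 2*x*y - y^2 + 2*y + 1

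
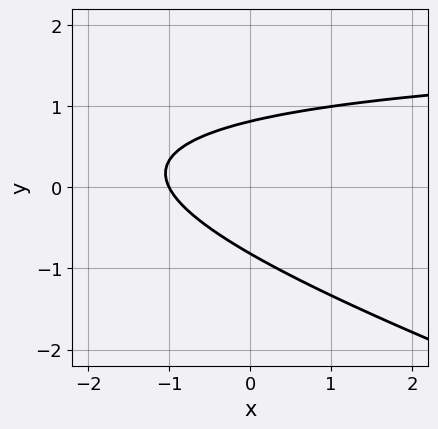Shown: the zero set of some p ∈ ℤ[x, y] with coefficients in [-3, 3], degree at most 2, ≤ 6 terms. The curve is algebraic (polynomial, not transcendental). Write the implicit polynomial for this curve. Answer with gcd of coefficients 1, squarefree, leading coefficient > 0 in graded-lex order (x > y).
x*y + 3*y^2 - 2*x - 2

(a) Degree: no degree-1 curve has this shape, so deg p = 2.
(b) From the visible intercepts: it meets the x-axis at x = -1 (among the integer gridlines).
(c) These observations pin down the coefficients.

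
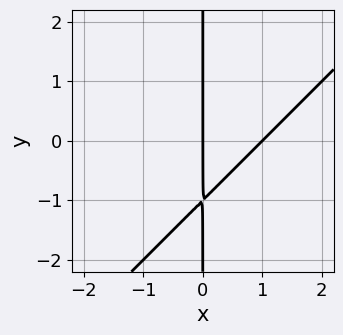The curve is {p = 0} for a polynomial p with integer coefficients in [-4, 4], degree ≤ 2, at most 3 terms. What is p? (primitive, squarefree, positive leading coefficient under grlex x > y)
x^2 - x*y - x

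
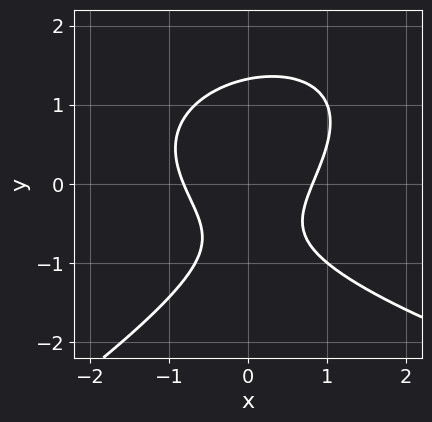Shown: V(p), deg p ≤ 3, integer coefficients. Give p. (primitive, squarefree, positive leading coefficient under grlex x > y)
First, degree: no degree-2 curve has this shape, so deg p = 3.
Finally, solving for integer coefficients yields p as stated.

x*y^2 - 2*y^3 - 3*x^2 + 2*y + 2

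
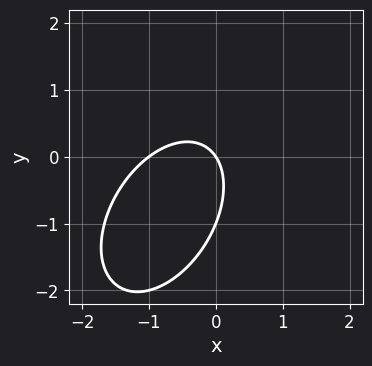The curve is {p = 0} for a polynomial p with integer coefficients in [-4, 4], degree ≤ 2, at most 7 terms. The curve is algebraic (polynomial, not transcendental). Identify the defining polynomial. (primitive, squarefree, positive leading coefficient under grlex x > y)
First, degree: no degree-1 curve has this shape, so deg p = 2.
Next, reading off the gridlines: the x-axis gridline crossings are at x ∈ {-1, 0}; among the integer gridlines, it crosses the y-axis at y ∈ {-1, 0}.
Finally, assembling these constraints gives the stated polynomial.

3*x^2 - 2*x*y + 2*y^2 + 3*x + 2*y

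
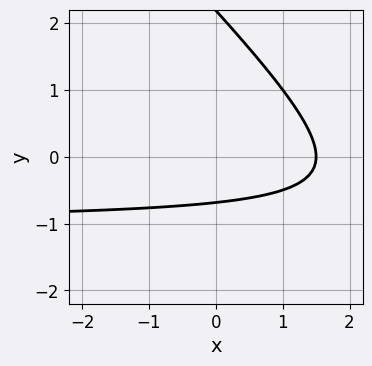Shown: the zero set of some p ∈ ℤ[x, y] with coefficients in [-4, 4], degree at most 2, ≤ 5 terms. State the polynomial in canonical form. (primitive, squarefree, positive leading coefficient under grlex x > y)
(a) The degree is 2 — a generic line meets the curve in up to 2 points.
(b) Solving for integer coefficients yields p as stated.

2*x*y + 2*y^2 + 2*x - 3*y - 3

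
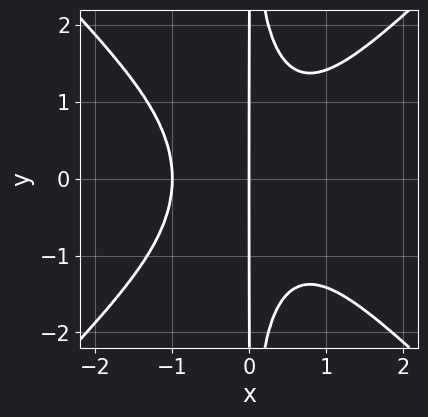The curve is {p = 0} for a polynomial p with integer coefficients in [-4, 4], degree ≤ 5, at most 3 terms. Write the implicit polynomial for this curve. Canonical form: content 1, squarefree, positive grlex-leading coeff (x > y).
Degree: a generic line meets the curve in up to 4 points, so deg p = 4.
Symmetries: the y ↦ −y reflection is a symmetry, so y appears only in even powers.
Reading off the gridlines: the x-axis gridline crossings are at x ∈ {-1, 0}; every point of the y-axis in the box is on the curve.
The integer polynomial consistent with all of this is the stated p.

x^4 - x^2*y^2 + x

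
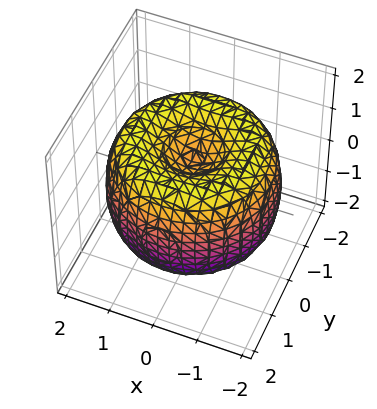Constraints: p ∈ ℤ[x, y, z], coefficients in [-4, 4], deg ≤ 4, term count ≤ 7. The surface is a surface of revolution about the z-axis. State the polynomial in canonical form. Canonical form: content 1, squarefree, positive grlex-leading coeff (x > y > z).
The degree is 4 — a generic line meets the surface in up to 4 points.
Symmetry: the z-axis is an axis of rotation, so x and y enter only as x² + y².
Observable constraints: a circular section at z = 0 has radius between 1 and 2.
Together with the visible shape, these determine p as stated.

x^4 + 2*x^2*y^2 + y^4 - 3*x^2 - 3*y^2 + 2*z^2 - 1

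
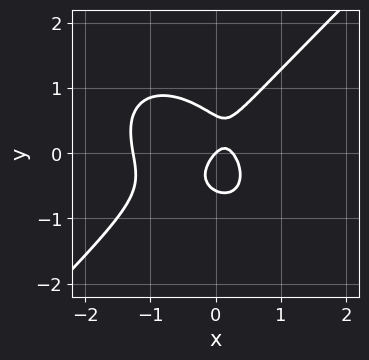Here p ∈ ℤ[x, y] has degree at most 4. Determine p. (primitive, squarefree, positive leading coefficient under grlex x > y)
3*x^3 - 3*y^3 + 3*x^2 - x + y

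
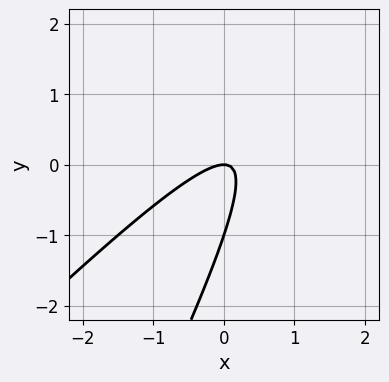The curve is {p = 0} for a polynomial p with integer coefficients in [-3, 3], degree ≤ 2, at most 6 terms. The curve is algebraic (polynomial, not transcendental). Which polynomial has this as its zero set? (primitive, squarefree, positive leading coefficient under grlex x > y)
2*x^2 - 3*x*y + y^2 + y

(a) Degree: no degree-1 curve has this shape, so deg p = 2.
(b) From the axis intercepts and sections: one x-axis crossing is at x = 0; the y-axis gridline crossings are at y ∈ {-1, 0}.
(c) Together with the visible shape, these determine p as stated.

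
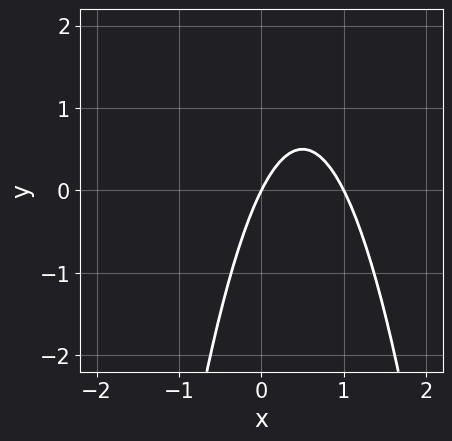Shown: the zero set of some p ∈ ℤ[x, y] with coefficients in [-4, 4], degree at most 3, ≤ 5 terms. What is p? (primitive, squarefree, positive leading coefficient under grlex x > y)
2*x^2 - 2*x + y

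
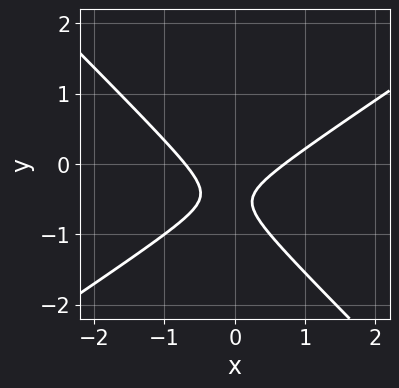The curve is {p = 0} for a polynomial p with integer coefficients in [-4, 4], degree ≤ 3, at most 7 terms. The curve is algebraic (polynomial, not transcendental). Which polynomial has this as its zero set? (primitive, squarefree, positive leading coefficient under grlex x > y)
Degree: a generic line meets the curve in up to 2 points, so deg p = 2.
Against the integer gridlines: it misses every integer gridline on the y-axis.
The integer polynomial consistent with all of this is the stated p.

2*x^2 - x*y - 3*y^2 - 3*y - 1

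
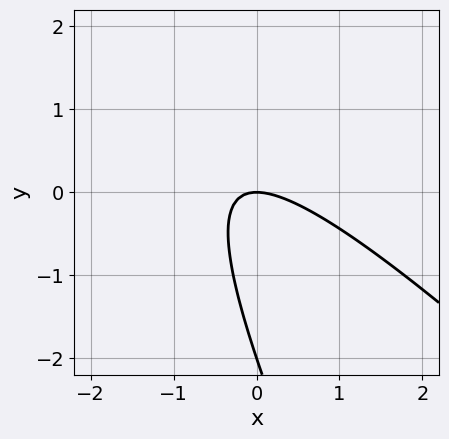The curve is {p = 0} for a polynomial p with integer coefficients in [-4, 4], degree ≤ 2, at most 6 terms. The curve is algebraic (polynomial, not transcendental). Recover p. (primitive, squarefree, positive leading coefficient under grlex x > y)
(a) The degree is 2 — the shape is more complex than any degree-1 curve.
(b) Checking where it meets the axes: one x-axis crossing is at x = 0; the y-axis gridline crossings are at y ∈ {-2, 0}.
(c) The integer polynomial consistent with all of this is the stated p.

2*x^2 + 3*x*y + y^2 + 2*y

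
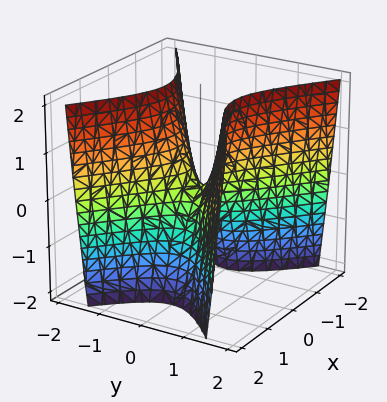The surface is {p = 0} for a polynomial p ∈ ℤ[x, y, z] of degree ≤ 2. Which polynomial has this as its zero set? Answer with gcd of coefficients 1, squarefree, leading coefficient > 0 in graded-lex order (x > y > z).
(a) deg p = 2. A saddle surface; a quadric.
(b) Symmetries: mirror symmetry x ↦ −x ⇒ only even powers of x; mirror symmetry y ↦ −y ⇒ only even powers of y.
(c) Reading off the gridlines: it crosses the x-axis at the gridline x = 0; one y-axis crossing is at y = 0; one z-axis crossing is at z = 0.
(d) Solving for integer coefficients yields p as stated.

2*x^2 - 3*y^2 + z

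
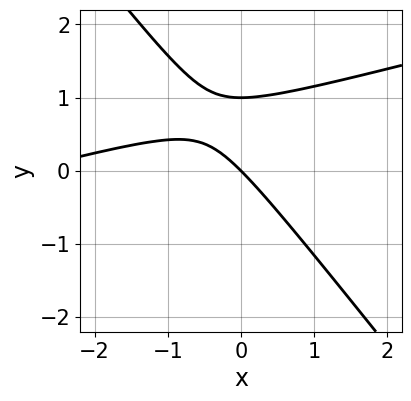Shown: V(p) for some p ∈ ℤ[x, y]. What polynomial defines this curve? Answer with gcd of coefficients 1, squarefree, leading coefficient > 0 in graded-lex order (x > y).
The degree is 2 — no degree-1 curve has this shape.
From the visible intercepts: among the integer gridlines, it crosses the y-axis at y ∈ {0, 1}; one x-axis crossing is at x = 0.
These observations pin down the coefficients.

x^2 - 3*x*y - 3*y^2 + 3*x + 3*y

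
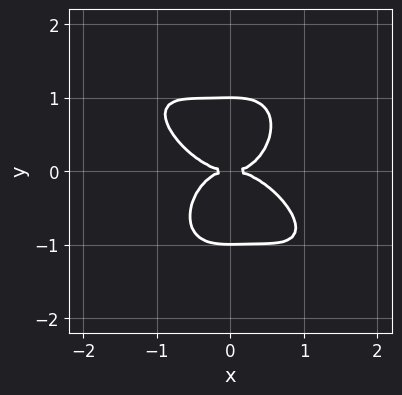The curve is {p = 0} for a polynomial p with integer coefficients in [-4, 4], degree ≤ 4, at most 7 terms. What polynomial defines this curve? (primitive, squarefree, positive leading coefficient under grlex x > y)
3*x^4 + 3*x^3*y + x^2*y^2 + 3*y^4 - 3*y^2

1. deg p = 4. The shape is more complex than any degree-3 curve.
2. Against the integer gridlines: among the integer gridlines, it crosses the y-axis at y ∈ {-1, 0, 1}; one x-axis crossing is at x = 0.
3. Together with the visible shape, these determine p as stated.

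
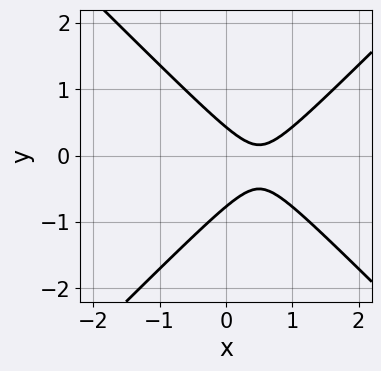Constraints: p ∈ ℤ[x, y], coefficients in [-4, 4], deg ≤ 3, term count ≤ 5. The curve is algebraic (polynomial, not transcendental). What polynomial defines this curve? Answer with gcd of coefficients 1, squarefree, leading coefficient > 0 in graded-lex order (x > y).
(a) deg p = 2.
(b) Reading off the gridlines: the curve avoids every integer x-axis point in the box.
(c) Solving for integer coefficients yields p as stated.

3*x^2 - 3*y^2 - 3*x - y + 1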